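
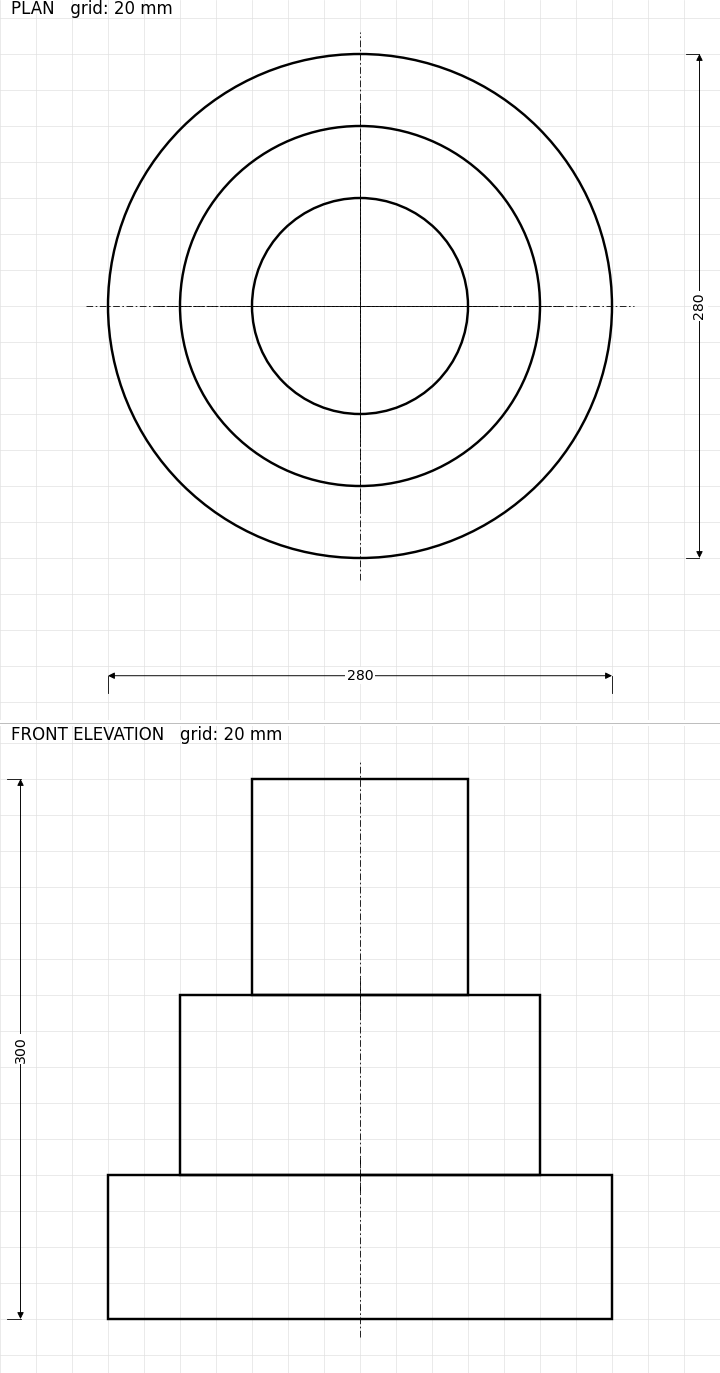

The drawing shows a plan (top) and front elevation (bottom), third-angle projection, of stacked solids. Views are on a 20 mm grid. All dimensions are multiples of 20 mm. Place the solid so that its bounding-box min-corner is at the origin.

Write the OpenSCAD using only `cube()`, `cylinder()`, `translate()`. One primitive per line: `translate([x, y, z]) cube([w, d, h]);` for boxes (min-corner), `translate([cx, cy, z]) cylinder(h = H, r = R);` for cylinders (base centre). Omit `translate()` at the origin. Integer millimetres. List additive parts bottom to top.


translate([140, 140, 0]) cylinder(h = 80, r = 140);
translate([140, 140, 80]) cylinder(h = 100, r = 100);
translate([140, 140, 180]) cylinder(h = 120, r = 60);


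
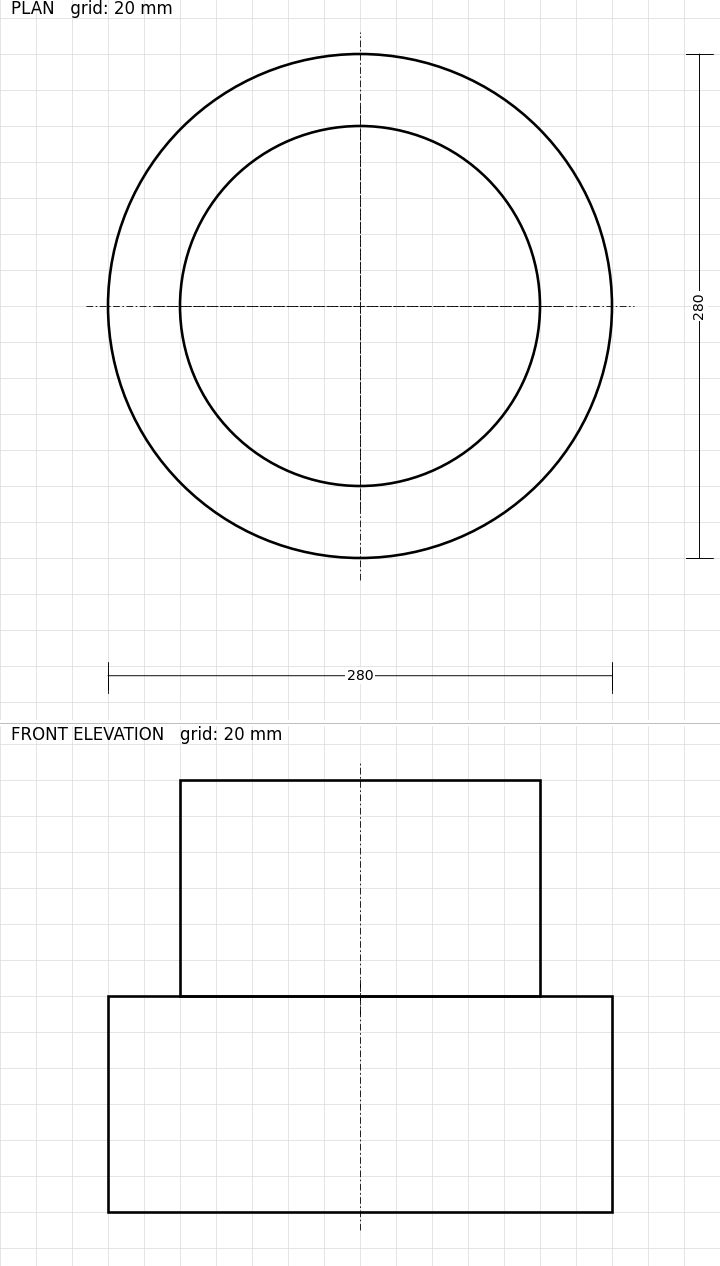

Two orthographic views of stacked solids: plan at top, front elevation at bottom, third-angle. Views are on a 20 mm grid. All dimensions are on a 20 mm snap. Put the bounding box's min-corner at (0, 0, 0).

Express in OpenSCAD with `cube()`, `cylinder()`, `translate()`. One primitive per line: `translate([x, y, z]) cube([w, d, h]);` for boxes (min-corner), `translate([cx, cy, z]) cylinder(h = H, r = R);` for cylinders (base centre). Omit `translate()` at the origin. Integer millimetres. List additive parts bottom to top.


translate([140, 140, 0]) cylinder(h = 120, r = 140);
translate([140, 140, 120]) cylinder(h = 120, r = 100);


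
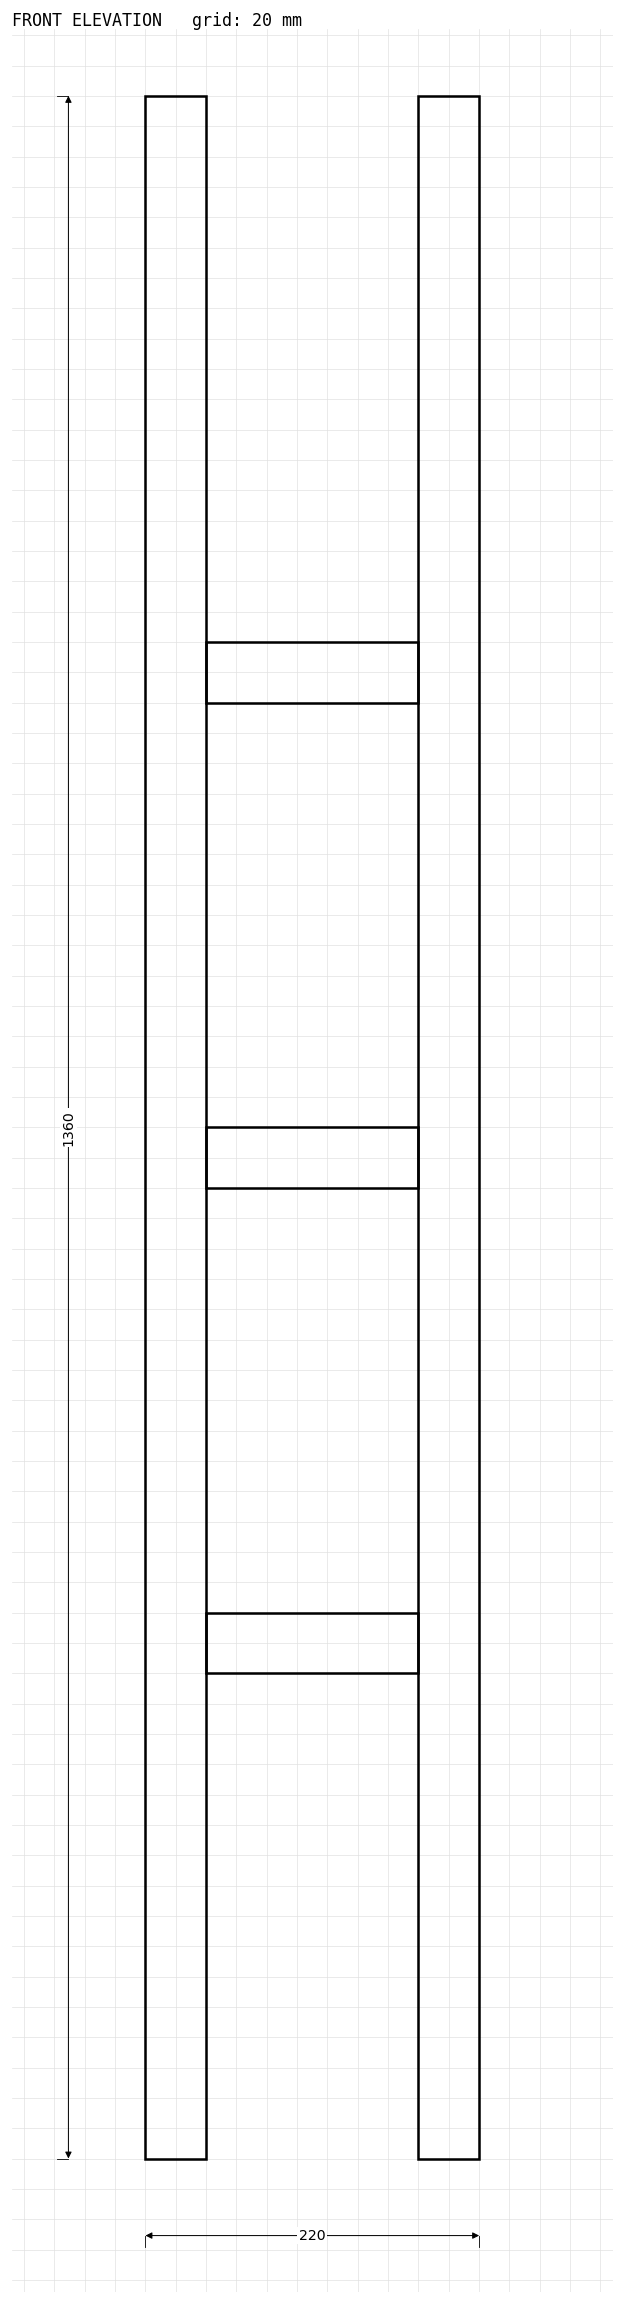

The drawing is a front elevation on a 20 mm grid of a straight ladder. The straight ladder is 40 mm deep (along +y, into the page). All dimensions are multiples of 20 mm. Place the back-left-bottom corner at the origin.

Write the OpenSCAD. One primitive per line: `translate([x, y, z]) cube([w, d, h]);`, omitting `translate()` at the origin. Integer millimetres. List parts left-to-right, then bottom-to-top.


cube([40, 40, 1360]);
translate([40, 0, 320]) cube([140, 40, 40]);
translate([40, 0, 640]) cube([140, 40, 40]);
translate([40, 0, 960]) cube([140, 40, 40]);
translate([180, 0, 0]) cube([40, 40, 1360]);


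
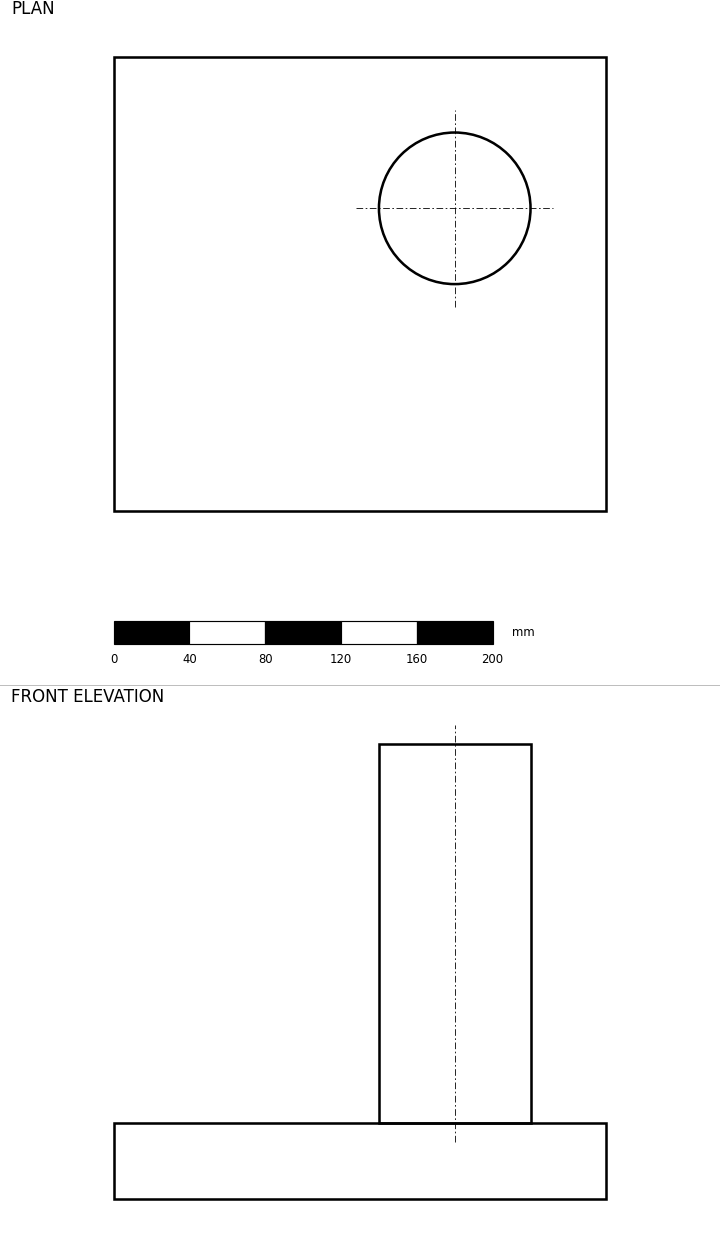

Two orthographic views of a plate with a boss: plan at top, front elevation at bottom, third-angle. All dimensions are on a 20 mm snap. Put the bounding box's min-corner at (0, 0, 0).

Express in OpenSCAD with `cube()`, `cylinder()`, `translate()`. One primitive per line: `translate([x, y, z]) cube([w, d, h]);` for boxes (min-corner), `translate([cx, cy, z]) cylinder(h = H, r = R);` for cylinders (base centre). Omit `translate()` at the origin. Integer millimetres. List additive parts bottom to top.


cube([260, 240, 40]);
translate([180, 160, 40]) cylinder(h = 200, r = 40);


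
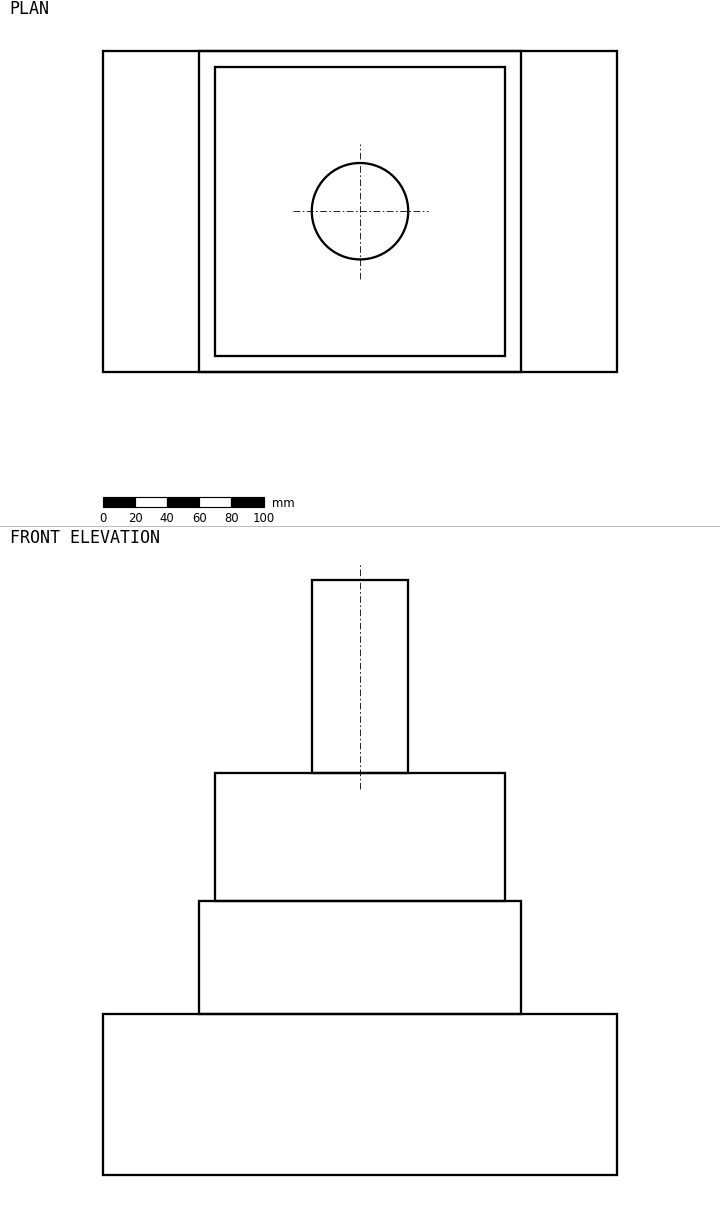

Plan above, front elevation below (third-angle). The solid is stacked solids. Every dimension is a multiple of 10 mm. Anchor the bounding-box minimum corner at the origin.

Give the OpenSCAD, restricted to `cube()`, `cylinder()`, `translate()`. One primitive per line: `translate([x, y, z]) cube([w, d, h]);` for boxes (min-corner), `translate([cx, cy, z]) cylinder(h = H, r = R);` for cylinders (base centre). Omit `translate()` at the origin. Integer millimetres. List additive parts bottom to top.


cube([320, 200, 100]);
translate([60, 0, 100]) cube([200, 200, 70]);
translate([70, 10, 170]) cube([180, 180, 80]);
translate([160, 100, 250]) cylinder(h = 120, r = 30);


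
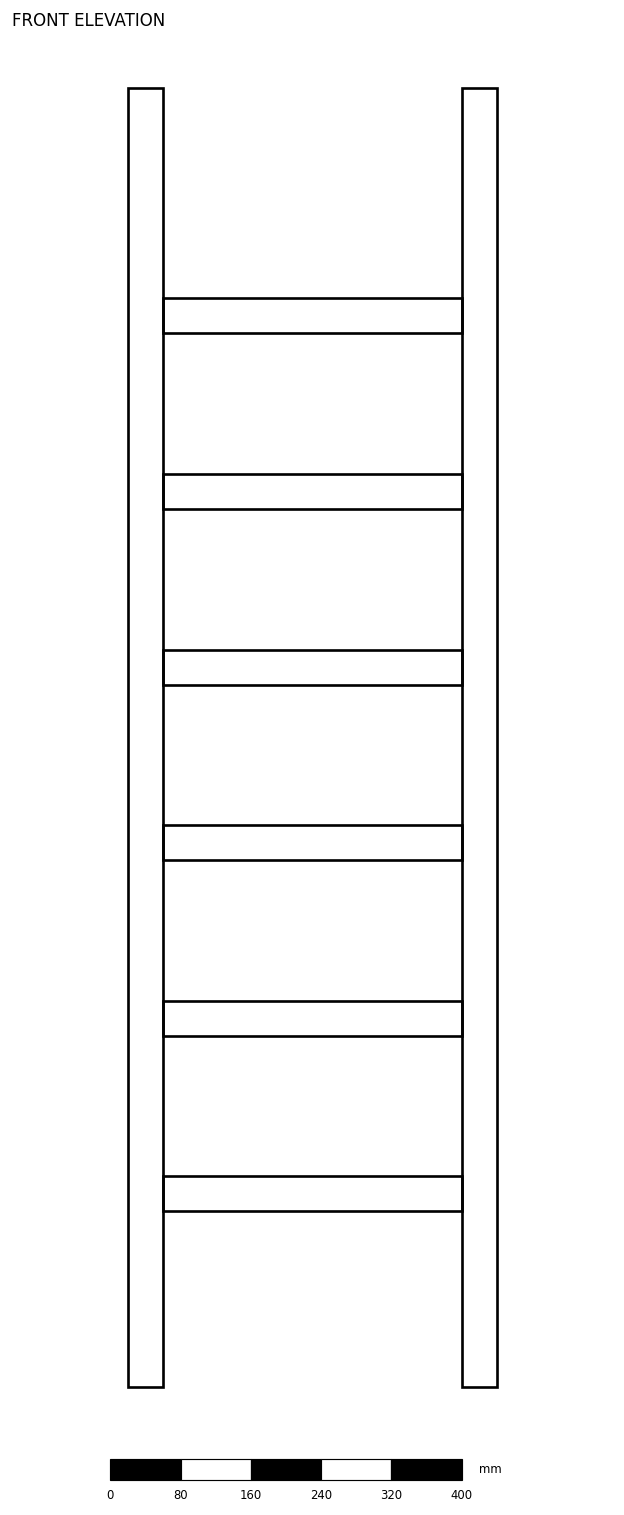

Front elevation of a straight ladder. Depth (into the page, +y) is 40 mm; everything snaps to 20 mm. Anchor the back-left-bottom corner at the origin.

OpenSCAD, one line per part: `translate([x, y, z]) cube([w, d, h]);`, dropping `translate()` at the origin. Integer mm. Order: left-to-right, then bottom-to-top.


cube([40, 40, 1480]);
translate([40, 0, 200]) cube([340, 40, 40]);
translate([40, 0, 400]) cube([340, 40, 40]);
translate([40, 0, 600]) cube([340, 40, 40]);
translate([40, 0, 800]) cube([340, 40, 40]);
translate([40, 0, 1000]) cube([340, 40, 40]);
translate([40, 0, 1200]) cube([340, 40, 40]);
translate([380, 0, 0]) cube([40, 40, 1480]);


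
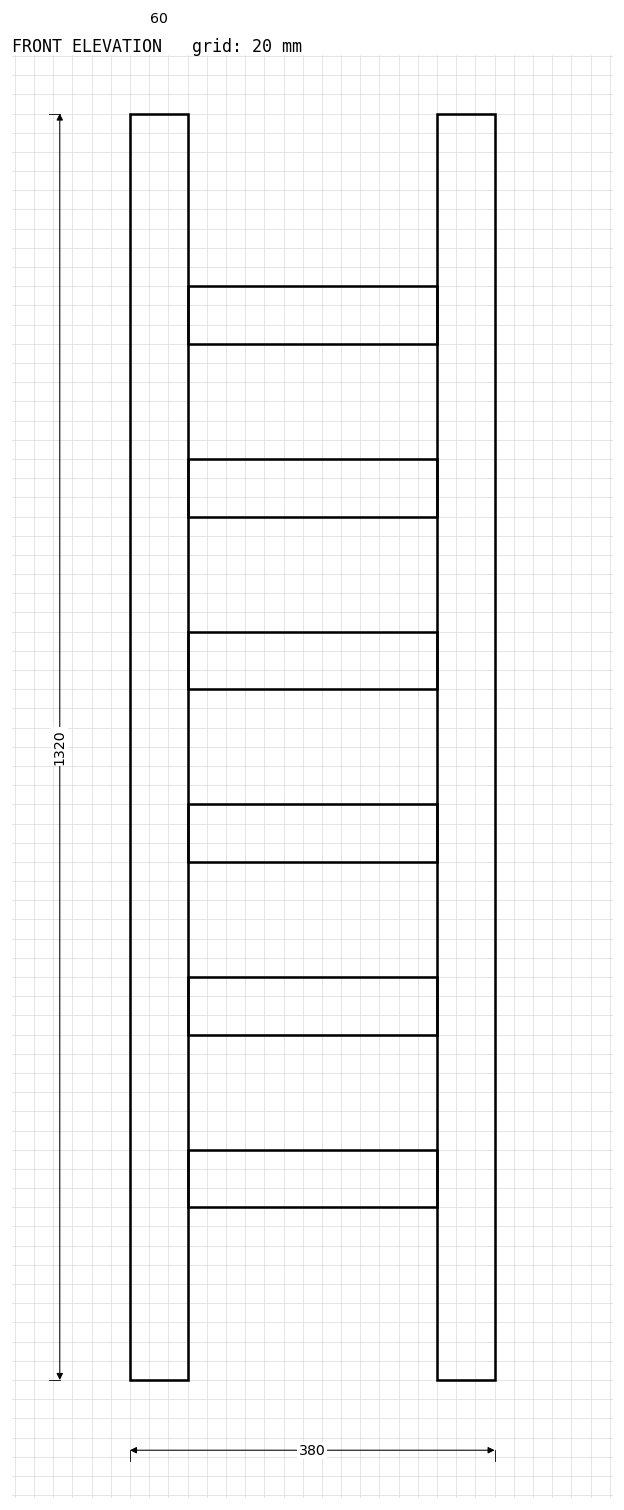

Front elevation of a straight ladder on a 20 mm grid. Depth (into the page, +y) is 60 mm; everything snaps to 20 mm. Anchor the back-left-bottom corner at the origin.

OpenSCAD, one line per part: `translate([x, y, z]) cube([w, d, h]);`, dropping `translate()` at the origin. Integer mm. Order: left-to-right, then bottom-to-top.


cube([60, 60, 1320]);
translate([60, 0, 180]) cube([260, 60, 60]);
translate([60, 0, 360]) cube([260, 60, 60]);
translate([60, 0, 540]) cube([260, 60, 60]);
translate([60, 0, 720]) cube([260, 60, 60]);
translate([60, 0, 900]) cube([260, 60, 60]);
translate([60, 0, 1080]) cube([260, 60, 60]);
translate([320, 0, 0]) cube([60, 60, 1320]);


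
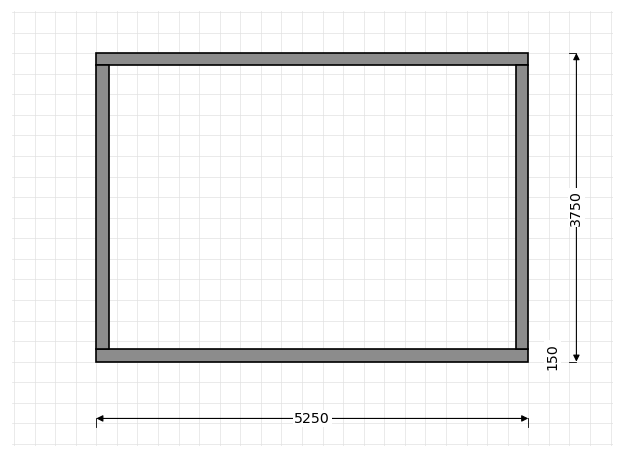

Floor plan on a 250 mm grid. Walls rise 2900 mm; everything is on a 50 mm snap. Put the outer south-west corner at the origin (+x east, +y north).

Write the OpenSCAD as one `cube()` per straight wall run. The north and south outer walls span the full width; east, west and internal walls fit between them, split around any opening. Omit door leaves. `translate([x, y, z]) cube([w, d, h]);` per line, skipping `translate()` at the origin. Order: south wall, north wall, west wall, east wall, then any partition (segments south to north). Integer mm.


cube([5250, 150, 2900]);
translate([0, 3600, 0]) cube([5250, 150, 2900]);
translate([0, 150, 0]) cube([150, 3450, 2900]);
translate([5100, 150, 0]) cube([150, 3450, 2900]);


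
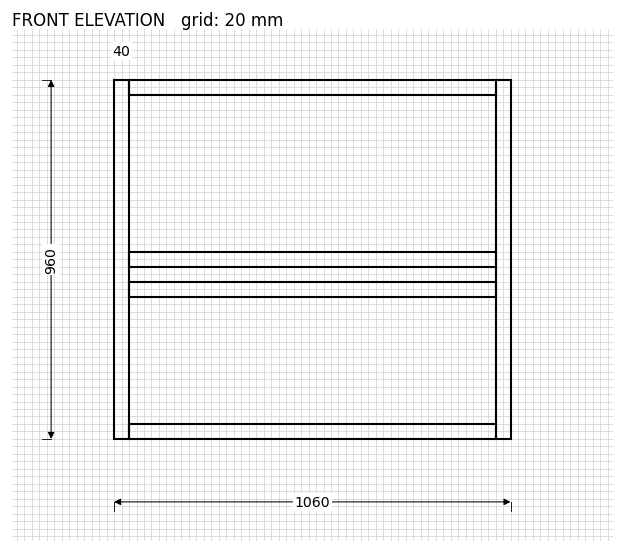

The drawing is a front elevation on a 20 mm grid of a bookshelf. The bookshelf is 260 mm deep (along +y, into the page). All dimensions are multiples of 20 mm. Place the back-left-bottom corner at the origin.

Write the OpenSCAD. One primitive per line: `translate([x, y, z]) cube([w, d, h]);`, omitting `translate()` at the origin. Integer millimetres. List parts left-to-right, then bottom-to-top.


cube([40, 260, 960]);
translate([40, 0, 0]) cube([980, 260, 40]);
translate([40, 0, 380]) cube([980, 260, 40]);
translate([40, 0, 460]) cube([980, 260, 40]);
translate([40, 0, 920]) cube([980, 260, 40]);
translate([1020, 0, 0]) cube([40, 260, 960]);


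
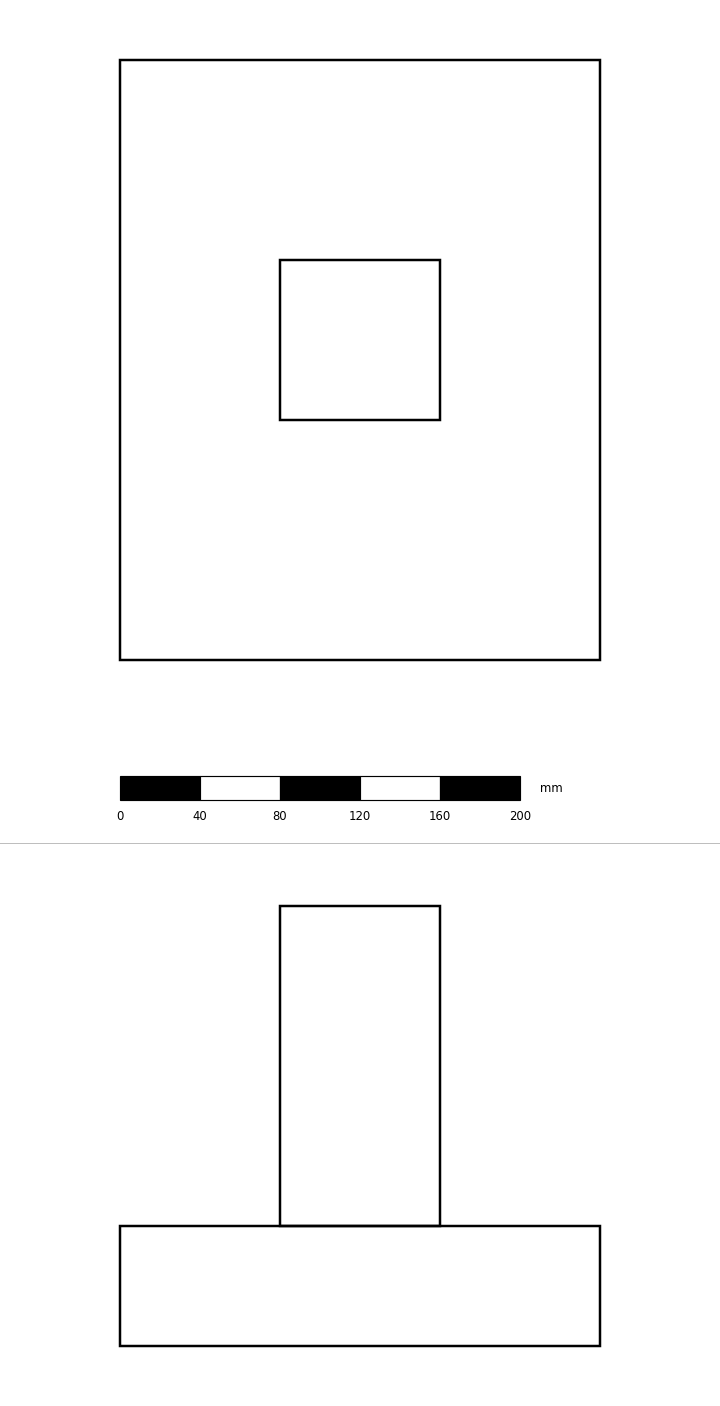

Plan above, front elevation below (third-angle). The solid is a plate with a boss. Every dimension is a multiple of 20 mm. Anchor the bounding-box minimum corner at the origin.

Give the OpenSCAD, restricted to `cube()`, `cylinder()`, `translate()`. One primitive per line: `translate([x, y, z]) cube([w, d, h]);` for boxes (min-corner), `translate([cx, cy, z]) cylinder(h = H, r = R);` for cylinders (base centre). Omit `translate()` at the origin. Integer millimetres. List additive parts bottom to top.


cube([240, 300, 60]);
translate([80, 120, 60]) cube([80, 80, 160]);


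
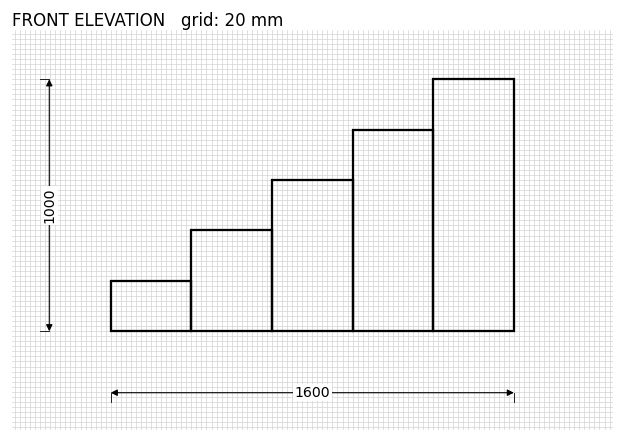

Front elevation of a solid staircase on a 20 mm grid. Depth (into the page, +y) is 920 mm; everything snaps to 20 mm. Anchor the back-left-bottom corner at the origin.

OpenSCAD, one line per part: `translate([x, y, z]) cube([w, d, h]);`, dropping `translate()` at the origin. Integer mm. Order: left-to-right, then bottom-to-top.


cube([320, 920, 200]);
translate([320, 0, 0]) cube([320, 920, 400]);
translate([640, 0, 0]) cube([320, 920, 600]);
translate([960, 0, 0]) cube([320, 920, 800]);
translate([1280, 0, 0]) cube([320, 920, 1000]);


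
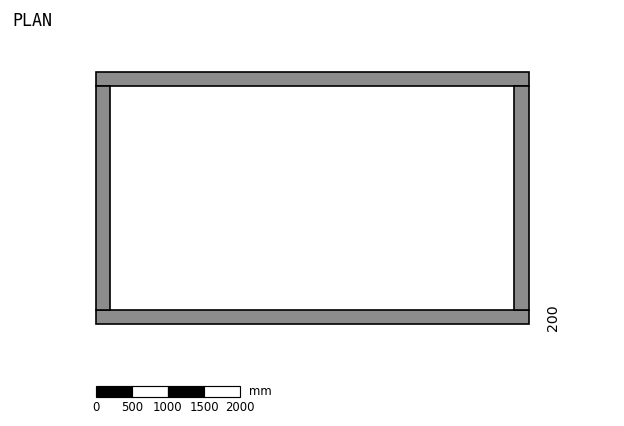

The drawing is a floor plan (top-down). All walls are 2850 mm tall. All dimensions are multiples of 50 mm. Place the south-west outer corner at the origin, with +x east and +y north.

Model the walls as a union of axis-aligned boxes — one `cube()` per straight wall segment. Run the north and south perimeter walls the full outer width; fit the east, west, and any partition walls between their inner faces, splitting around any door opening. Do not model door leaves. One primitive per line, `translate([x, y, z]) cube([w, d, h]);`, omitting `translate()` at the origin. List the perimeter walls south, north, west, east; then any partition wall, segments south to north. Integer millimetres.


cube([6000, 200, 2850]);
translate([0, 3300, 0]) cube([6000, 200, 2850]);
translate([0, 200, 0]) cube([200, 3100, 2850]);
translate([5800, 200, 0]) cube([200, 3100, 2850]);


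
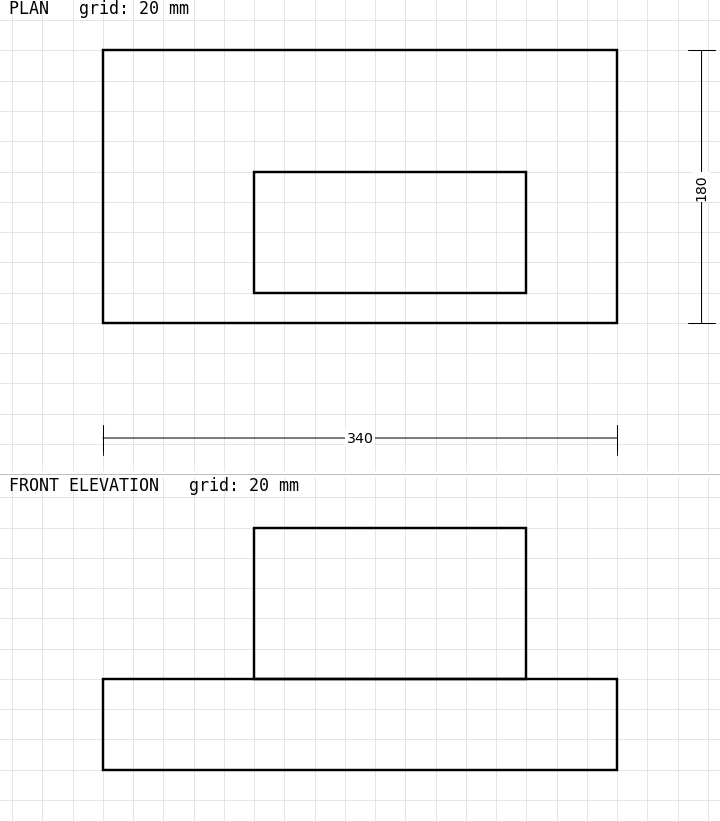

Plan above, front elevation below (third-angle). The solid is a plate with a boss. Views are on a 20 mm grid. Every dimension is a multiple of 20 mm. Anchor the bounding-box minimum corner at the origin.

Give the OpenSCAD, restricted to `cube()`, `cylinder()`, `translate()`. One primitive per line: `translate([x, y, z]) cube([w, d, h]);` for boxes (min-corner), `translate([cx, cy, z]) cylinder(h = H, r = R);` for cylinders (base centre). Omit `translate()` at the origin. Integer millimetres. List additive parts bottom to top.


cube([340, 180, 60]);
translate([100, 20, 60]) cube([180, 80, 100]);


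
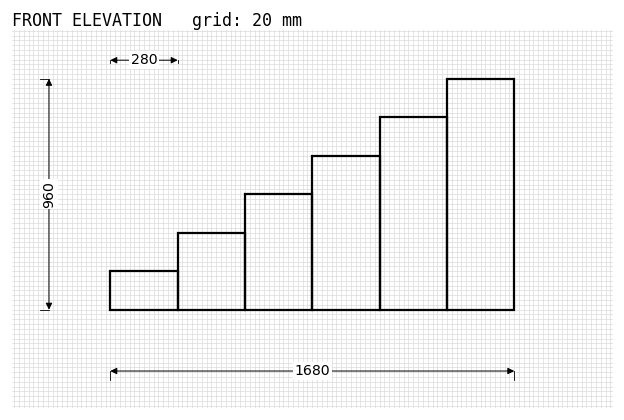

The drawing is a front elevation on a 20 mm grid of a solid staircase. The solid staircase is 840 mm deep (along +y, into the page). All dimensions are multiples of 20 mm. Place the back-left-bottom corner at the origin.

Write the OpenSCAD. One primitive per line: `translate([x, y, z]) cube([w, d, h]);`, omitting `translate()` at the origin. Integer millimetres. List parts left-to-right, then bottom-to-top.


cube([280, 840, 160]);
translate([280, 0, 0]) cube([280, 840, 320]);
translate([560, 0, 0]) cube([280, 840, 480]);
translate([840, 0, 0]) cube([280, 840, 640]);
translate([1120, 0, 0]) cube([280, 840, 800]);
translate([1400, 0, 0]) cube([280, 840, 960]);


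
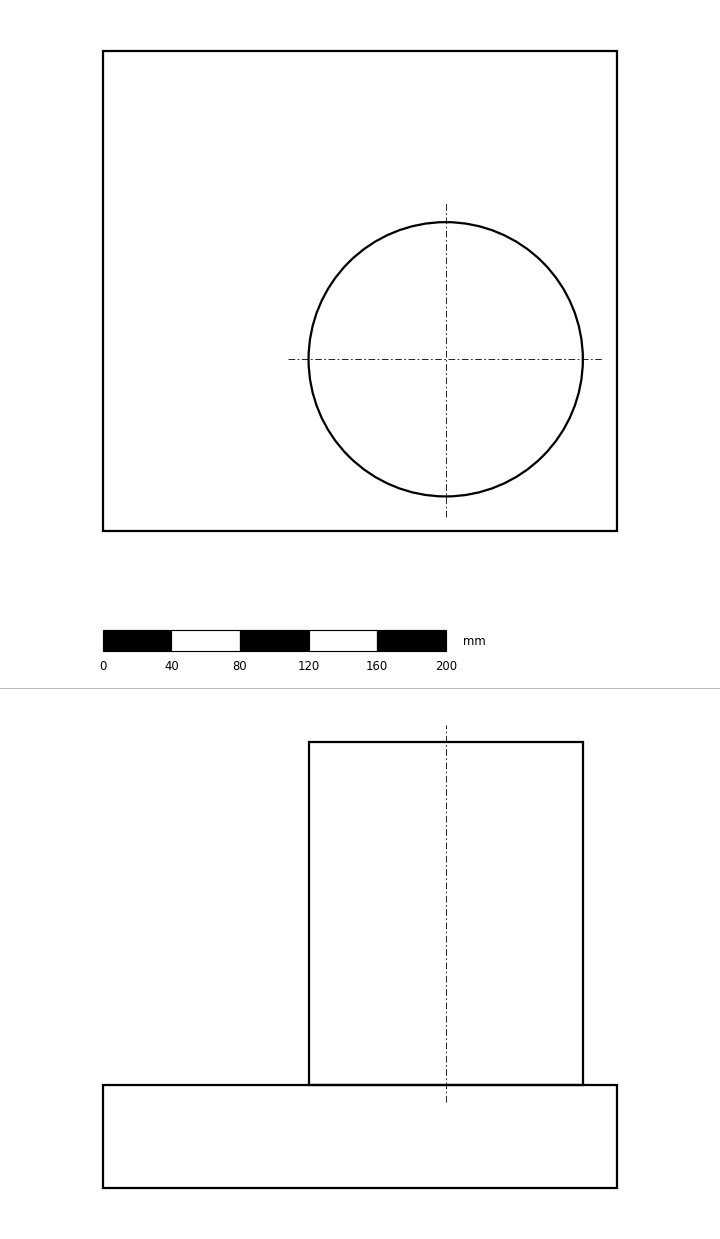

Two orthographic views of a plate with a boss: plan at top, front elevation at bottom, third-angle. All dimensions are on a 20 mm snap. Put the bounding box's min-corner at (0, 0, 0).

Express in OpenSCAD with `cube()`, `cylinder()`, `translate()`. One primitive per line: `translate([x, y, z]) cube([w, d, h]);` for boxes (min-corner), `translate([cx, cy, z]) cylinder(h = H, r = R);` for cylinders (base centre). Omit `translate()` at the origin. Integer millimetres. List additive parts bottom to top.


cube([300, 280, 60]);
translate([200, 100, 60]) cylinder(h = 200, r = 80);


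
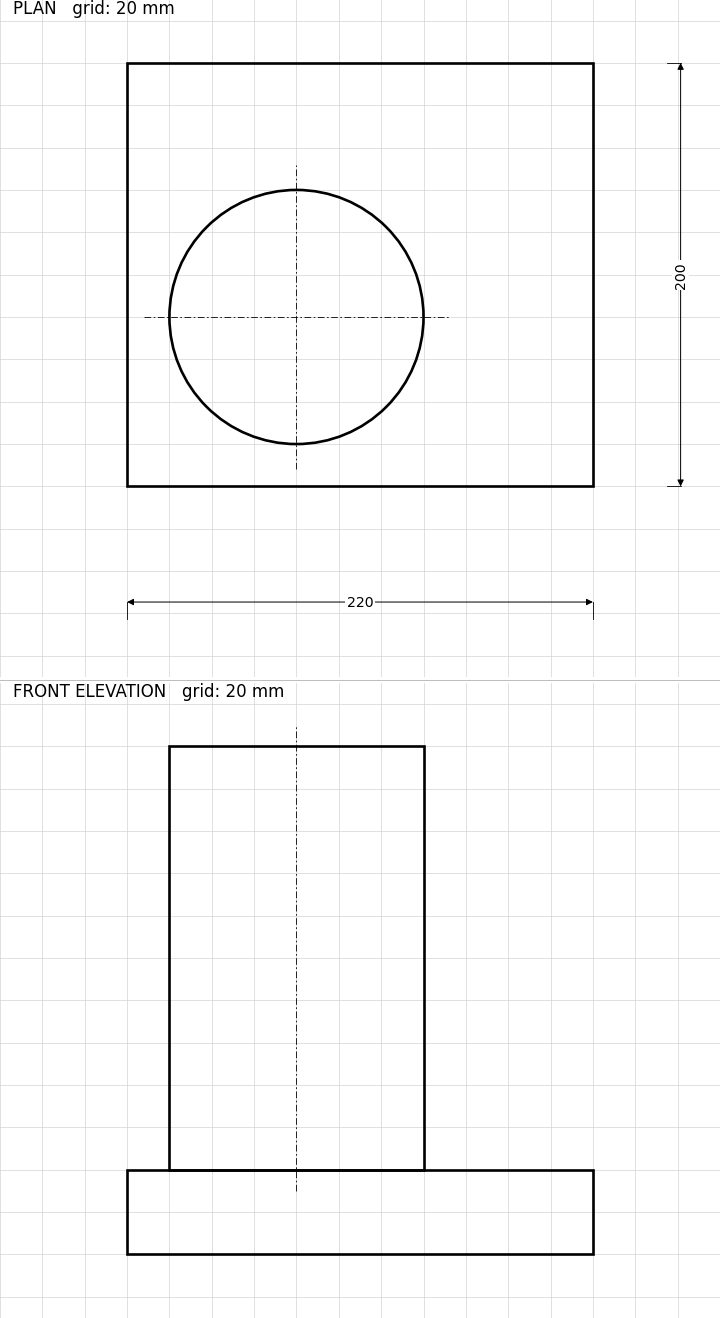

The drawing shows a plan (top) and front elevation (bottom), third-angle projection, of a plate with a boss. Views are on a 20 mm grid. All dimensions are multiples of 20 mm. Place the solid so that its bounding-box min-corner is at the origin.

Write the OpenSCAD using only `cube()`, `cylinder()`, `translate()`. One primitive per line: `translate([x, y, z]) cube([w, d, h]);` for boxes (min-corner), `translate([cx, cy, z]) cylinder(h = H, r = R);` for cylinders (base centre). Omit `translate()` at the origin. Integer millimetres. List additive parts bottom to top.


cube([220, 200, 40]);
translate([80, 80, 40]) cylinder(h = 200, r = 60);


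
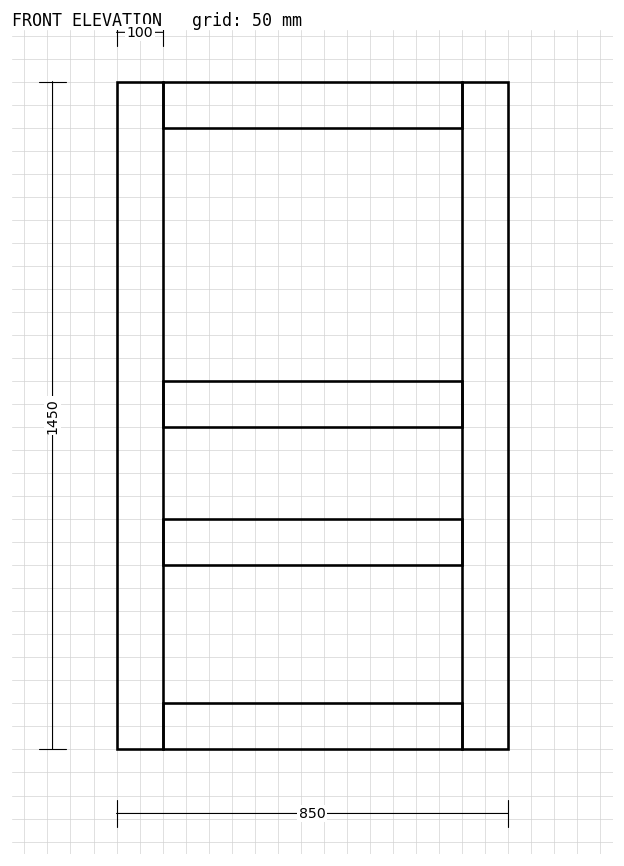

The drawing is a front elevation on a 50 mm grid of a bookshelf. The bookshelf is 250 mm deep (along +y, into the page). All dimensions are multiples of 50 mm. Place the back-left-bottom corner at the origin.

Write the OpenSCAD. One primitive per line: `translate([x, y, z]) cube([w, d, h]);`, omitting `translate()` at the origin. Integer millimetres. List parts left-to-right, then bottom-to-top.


cube([100, 250, 1450]);
translate([100, 0, 0]) cube([650, 250, 100]);
translate([100, 0, 400]) cube([650, 250, 100]);
translate([100, 0, 700]) cube([650, 250, 100]);
translate([100, 0, 1350]) cube([650, 250, 100]);
translate([750, 0, 0]) cube([100, 250, 1450]);


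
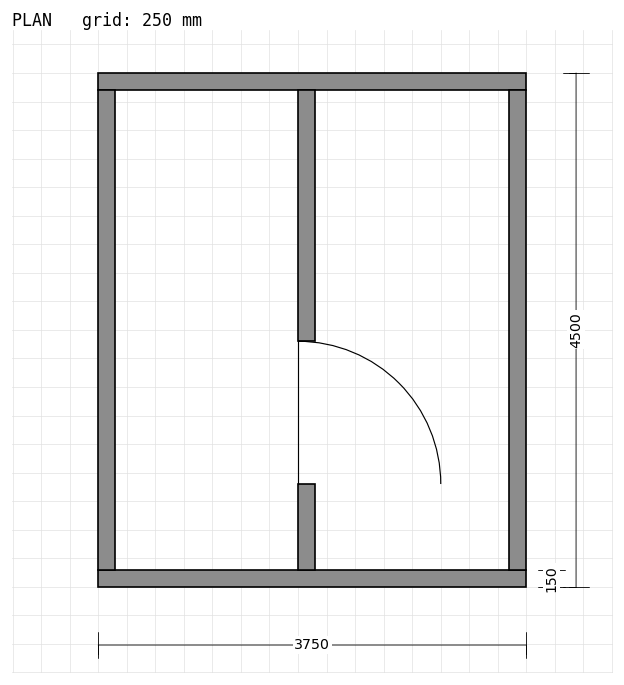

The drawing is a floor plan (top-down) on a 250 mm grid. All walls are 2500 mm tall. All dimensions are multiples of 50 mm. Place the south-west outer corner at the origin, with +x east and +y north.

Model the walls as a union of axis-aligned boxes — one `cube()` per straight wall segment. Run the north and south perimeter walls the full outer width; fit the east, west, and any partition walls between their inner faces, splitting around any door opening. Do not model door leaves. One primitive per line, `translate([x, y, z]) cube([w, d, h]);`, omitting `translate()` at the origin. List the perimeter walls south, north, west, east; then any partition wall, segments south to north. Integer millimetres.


cube([3750, 150, 2500]);
translate([0, 4350, 0]) cube([3750, 150, 2500]);
translate([0, 150, 0]) cube([150, 4200, 2500]);
translate([3600, 150, 0]) cube([150, 4200, 2500]);
translate([1750, 150, 0]) cube([150, 750, 2500]);
translate([1750, 2150, 0]) cube([150, 2200, 2500]);


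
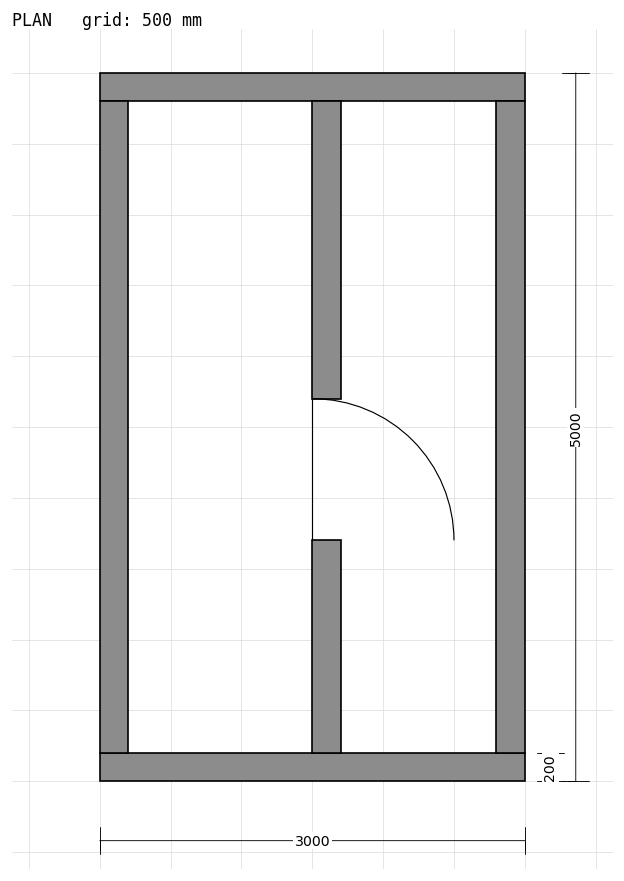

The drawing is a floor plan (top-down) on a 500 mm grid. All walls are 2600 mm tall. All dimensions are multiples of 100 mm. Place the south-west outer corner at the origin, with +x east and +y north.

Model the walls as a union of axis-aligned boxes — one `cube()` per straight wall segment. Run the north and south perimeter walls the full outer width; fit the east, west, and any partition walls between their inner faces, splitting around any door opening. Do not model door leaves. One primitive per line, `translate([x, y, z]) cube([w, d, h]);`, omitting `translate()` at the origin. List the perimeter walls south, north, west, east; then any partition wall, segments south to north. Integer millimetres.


cube([3000, 200, 2600]);
translate([0, 4800, 0]) cube([3000, 200, 2600]);
translate([0, 200, 0]) cube([200, 4600, 2600]);
translate([2800, 200, 0]) cube([200, 4600, 2600]);
translate([1500, 200, 0]) cube([200, 1500, 2600]);
translate([1500, 2700, 0]) cube([200, 2100, 2600]);


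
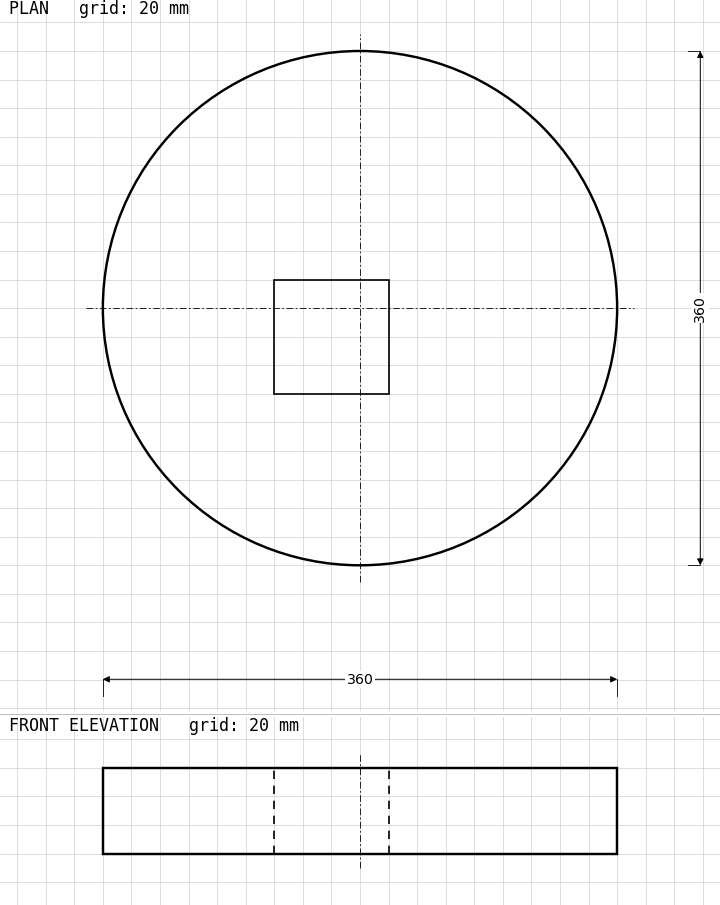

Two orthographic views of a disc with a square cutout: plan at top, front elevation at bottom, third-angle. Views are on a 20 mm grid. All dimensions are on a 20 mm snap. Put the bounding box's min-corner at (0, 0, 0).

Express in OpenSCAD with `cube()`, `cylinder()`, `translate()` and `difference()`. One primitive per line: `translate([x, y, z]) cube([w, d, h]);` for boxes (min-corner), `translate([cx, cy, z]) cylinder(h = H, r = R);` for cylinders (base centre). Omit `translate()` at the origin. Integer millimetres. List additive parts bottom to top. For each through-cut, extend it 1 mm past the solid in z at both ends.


difference() {
  translate([180, 180, 0]) cylinder(h = 60, r = 180);
  translate([120, 120, -1]) cube([80, 80, 62]);
}


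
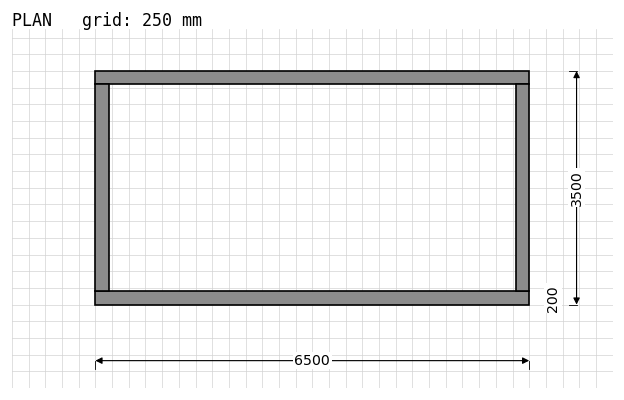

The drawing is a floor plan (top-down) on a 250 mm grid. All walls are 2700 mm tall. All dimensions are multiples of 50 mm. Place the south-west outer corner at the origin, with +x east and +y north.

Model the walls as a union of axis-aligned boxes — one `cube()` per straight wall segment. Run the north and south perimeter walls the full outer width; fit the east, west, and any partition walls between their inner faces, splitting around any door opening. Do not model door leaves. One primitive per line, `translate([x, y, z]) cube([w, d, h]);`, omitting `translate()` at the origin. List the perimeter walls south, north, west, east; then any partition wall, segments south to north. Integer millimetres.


cube([6500, 200, 2700]);
translate([0, 3300, 0]) cube([6500, 200, 2700]);
translate([0, 200, 0]) cube([200, 3100, 2700]);
translate([6300, 200, 0]) cube([200, 3100, 2700]);


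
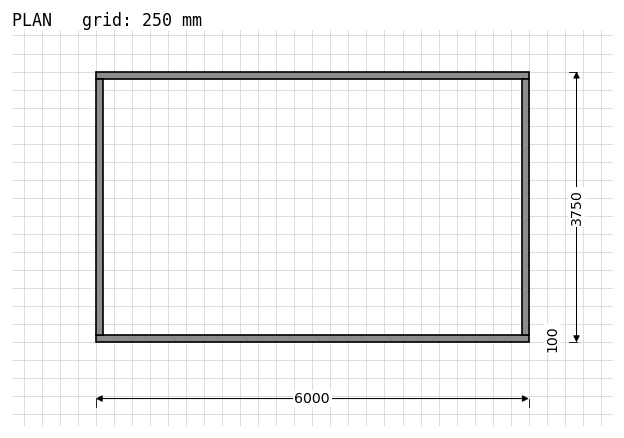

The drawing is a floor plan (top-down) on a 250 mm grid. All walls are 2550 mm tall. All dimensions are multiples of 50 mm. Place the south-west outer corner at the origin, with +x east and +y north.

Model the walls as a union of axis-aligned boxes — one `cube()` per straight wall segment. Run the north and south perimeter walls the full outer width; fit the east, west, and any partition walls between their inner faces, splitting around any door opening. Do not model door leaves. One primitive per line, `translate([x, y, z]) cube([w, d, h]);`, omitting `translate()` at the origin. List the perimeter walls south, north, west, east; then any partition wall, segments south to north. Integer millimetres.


cube([6000, 100, 2550]);
translate([0, 3650, 0]) cube([6000, 100, 2550]);
translate([0, 100, 0]) cube([100, 3550, 2550]);
translate([5900, 100, 0]) cube([100, 3550, 2550]);


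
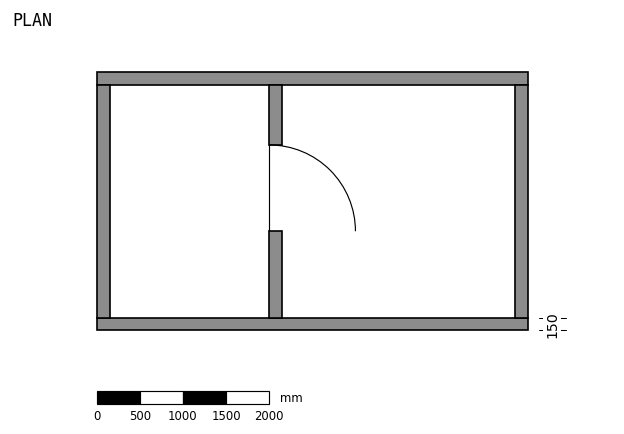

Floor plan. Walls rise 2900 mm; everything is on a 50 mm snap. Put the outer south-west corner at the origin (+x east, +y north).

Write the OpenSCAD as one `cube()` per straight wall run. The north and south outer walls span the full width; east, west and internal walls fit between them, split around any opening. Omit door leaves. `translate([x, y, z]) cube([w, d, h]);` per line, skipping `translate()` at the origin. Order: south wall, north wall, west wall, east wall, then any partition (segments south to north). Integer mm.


cube([5000, 150, 2900]);
translate([0, 2850, 0]) cube([5000, 150, 2900]);
translate([0, 150, 0]) cube([150, 2700, 2900]);
translate([4850, 150, 0]) cube([150, 2700, 2900]);
translate([2000, 150, 0]) cube([150, 1000, 2900]);
translate([2000, 2150, 0]) cube([150, 700, 2900]);


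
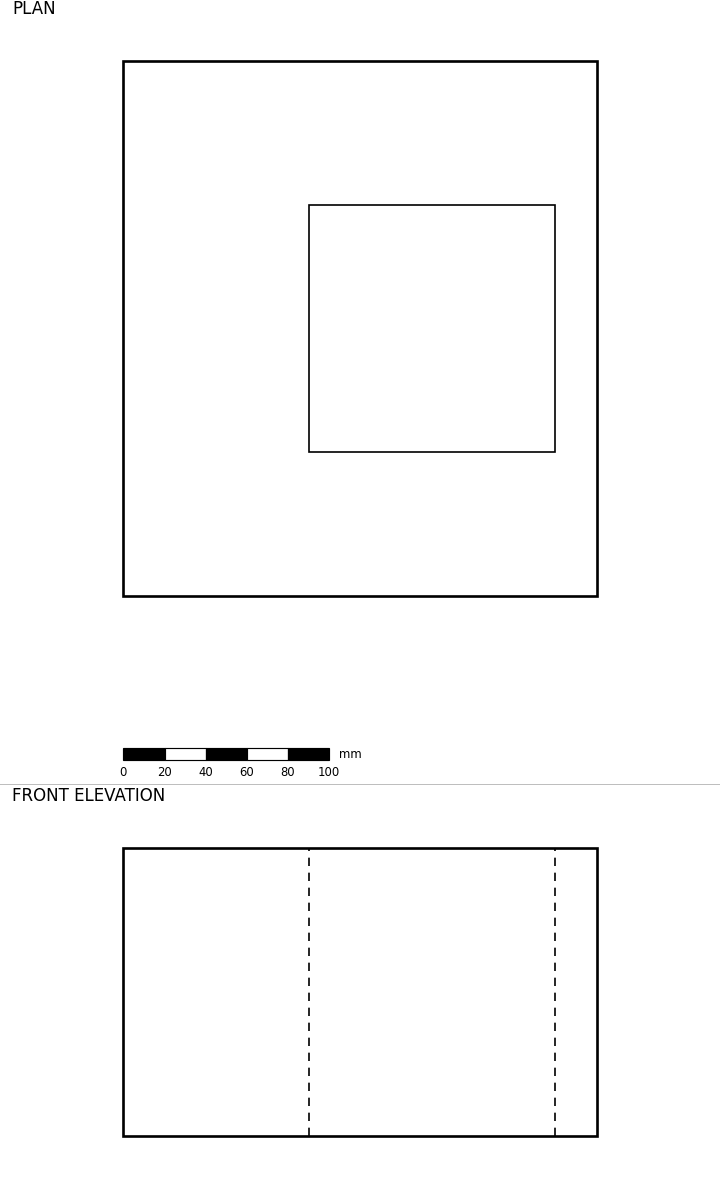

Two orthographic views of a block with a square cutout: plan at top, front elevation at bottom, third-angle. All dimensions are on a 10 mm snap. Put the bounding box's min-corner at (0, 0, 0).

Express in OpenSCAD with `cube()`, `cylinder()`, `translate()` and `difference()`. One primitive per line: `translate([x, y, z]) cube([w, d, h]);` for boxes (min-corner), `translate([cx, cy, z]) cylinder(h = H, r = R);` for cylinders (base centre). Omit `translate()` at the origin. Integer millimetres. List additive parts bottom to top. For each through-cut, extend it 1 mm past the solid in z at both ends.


difference() {
  cube([230, 260, 140]);
  translate([90, 70, -1]) cube([120, 120, 142]);
}


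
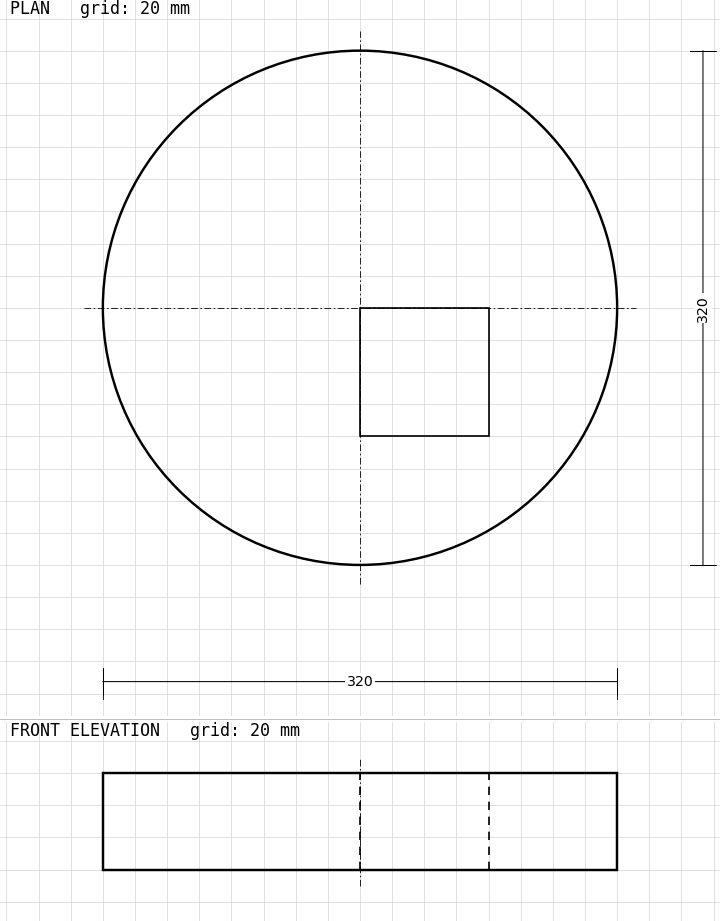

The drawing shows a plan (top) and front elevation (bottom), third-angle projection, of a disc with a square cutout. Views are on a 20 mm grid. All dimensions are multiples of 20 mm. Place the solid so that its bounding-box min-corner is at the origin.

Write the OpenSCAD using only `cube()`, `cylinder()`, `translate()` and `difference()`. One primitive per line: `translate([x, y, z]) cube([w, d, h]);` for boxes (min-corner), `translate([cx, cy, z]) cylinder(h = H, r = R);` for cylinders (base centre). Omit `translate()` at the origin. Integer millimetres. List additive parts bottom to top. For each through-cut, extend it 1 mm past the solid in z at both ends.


difference() {
  translate([160, 160, 0]) cylinder(h = 60, r = 160);
  translate([160, 80, -1]) cube([80, 80, 62]);
}


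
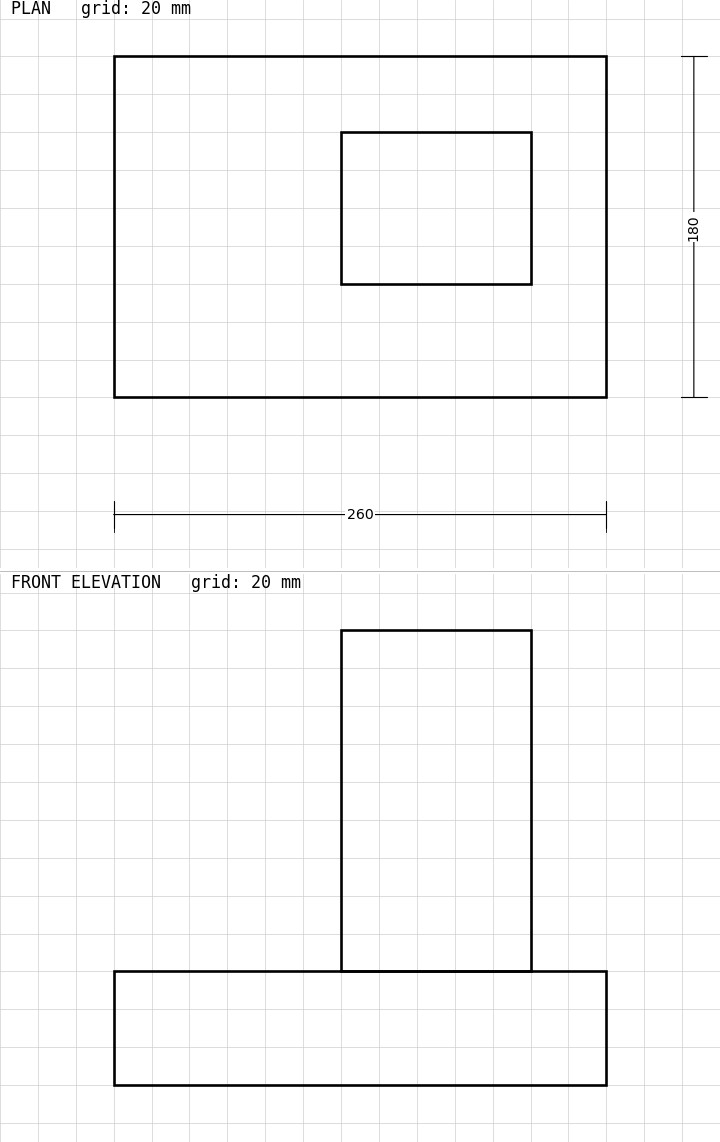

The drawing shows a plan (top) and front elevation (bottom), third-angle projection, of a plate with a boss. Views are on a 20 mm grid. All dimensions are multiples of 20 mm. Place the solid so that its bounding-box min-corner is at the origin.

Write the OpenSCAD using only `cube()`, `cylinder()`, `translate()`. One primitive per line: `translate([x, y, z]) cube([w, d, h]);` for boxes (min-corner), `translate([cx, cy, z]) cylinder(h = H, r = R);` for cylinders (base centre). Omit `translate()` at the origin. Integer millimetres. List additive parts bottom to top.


cube([260, 180, 60]);
translate([120, 60, 60]) cube([100, 80, 180]);


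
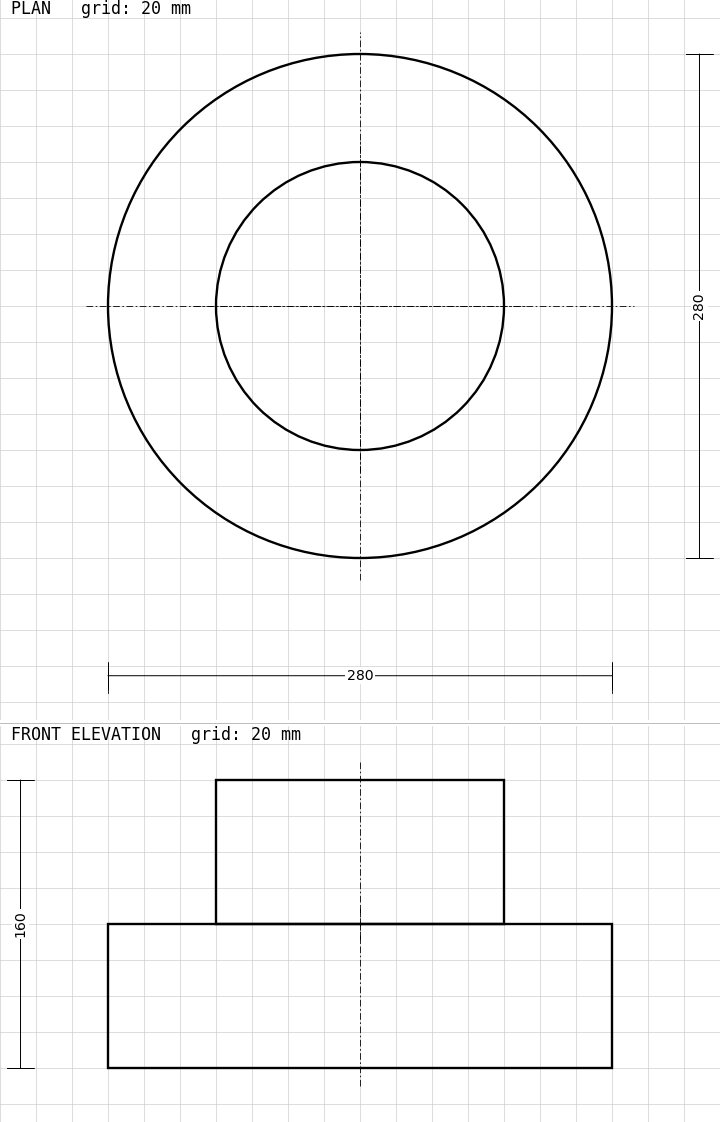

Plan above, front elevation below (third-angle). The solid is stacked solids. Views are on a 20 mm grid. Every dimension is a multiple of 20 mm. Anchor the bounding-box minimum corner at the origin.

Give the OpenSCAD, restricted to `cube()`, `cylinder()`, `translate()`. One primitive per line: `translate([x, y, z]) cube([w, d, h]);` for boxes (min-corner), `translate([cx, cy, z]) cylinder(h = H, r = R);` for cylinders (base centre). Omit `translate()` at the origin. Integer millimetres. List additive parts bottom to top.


translate([140, 140, 0]) cylinder(h = 80, r = 140);
translate([140, 140, 80]) cylinder(h = 80, r = 80);


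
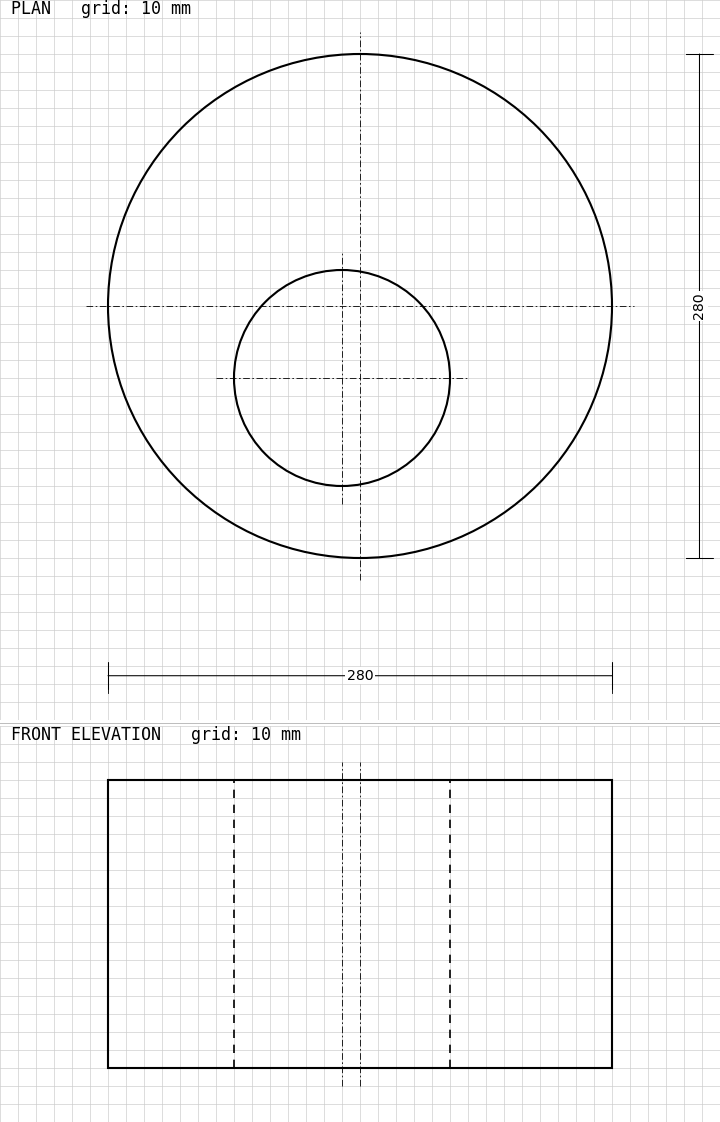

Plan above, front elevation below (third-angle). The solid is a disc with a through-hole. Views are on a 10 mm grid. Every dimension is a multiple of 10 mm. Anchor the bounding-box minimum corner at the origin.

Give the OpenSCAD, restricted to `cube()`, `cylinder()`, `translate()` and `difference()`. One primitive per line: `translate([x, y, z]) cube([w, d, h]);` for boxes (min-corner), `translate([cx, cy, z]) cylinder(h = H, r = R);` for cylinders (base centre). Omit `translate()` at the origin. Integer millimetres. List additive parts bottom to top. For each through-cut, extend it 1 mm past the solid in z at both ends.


difference() {
  translate([140, 140, 0]) cylinder(h = 160, r = 140);
  translate([130, 100, -1]) cylinder(h = 162, r = 60);
}


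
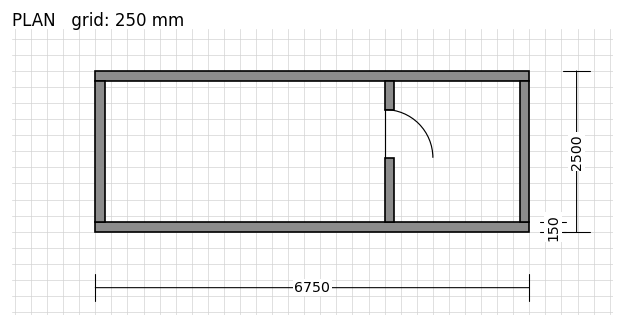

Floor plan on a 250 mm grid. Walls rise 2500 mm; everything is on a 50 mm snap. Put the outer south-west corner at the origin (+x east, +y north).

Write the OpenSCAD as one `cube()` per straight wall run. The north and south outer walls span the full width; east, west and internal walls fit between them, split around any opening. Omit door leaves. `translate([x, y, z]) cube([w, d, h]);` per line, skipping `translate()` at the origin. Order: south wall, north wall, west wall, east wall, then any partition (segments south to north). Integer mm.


cube([6750, 150, 2500]);
translate([0, 2350, 0]) cube([6750, 150, 2500]);
translate([0, 150, 0]) cube([150, 2200, 2500]);
translate([6600, 150, 0]) cube([150, 2200, 2500]);
translate([4500, 150, 0]) cube([150, 1000, 2500]);
translate([4500, 1900, 0]) cube([150, 450, 2500]);


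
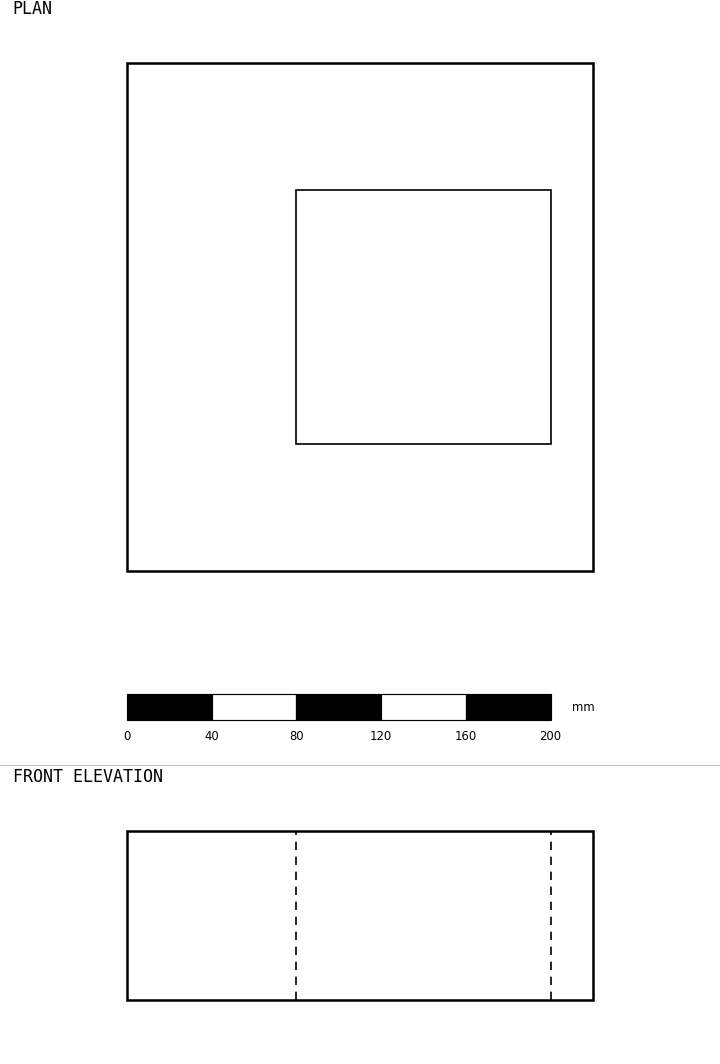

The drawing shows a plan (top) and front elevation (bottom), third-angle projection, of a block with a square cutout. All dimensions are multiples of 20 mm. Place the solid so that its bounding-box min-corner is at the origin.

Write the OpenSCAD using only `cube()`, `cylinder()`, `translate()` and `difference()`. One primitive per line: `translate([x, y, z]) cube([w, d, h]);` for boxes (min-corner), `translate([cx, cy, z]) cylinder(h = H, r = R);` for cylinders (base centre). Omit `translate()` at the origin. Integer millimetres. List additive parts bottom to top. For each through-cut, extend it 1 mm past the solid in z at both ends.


difference() {
  cube([220, 240, 80]);
  translate([80, 60, -1]) cube([120, 120, 82]);
}


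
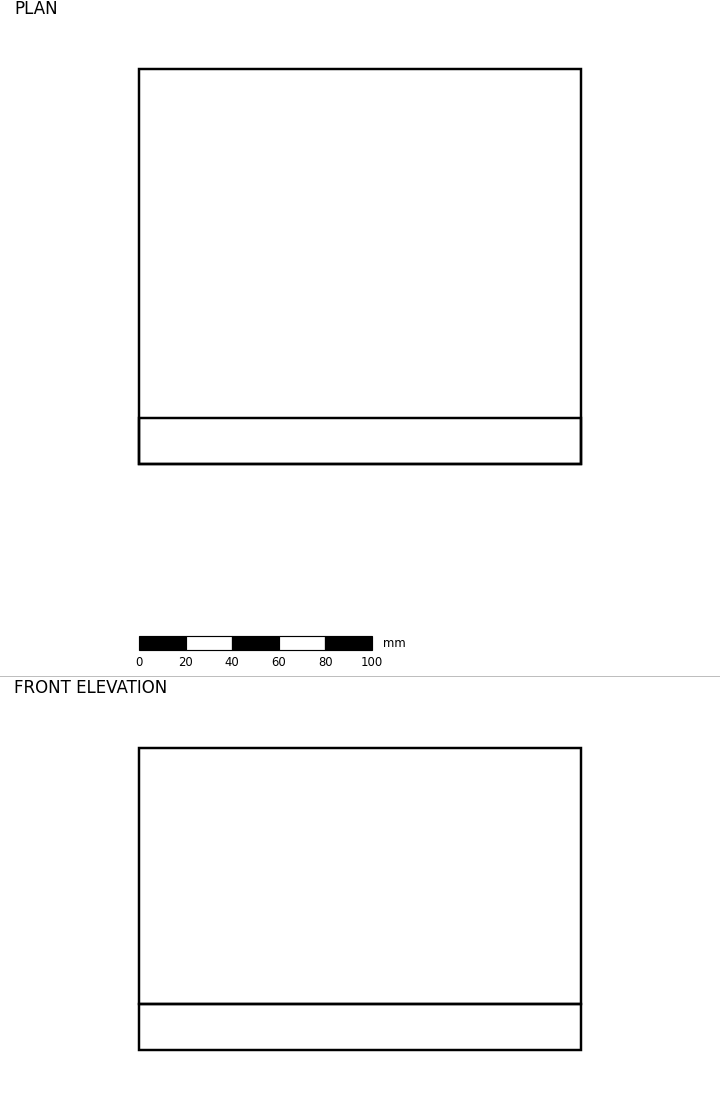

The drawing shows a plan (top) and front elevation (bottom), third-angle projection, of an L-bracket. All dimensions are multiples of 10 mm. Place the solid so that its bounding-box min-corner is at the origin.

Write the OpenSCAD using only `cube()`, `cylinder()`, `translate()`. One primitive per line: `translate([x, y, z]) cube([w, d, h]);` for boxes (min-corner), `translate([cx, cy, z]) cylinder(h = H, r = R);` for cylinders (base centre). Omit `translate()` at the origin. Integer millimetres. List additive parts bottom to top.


cube([190, 170, 20]);
translate([0, 0, 20]) cube([190, 20, 110]);


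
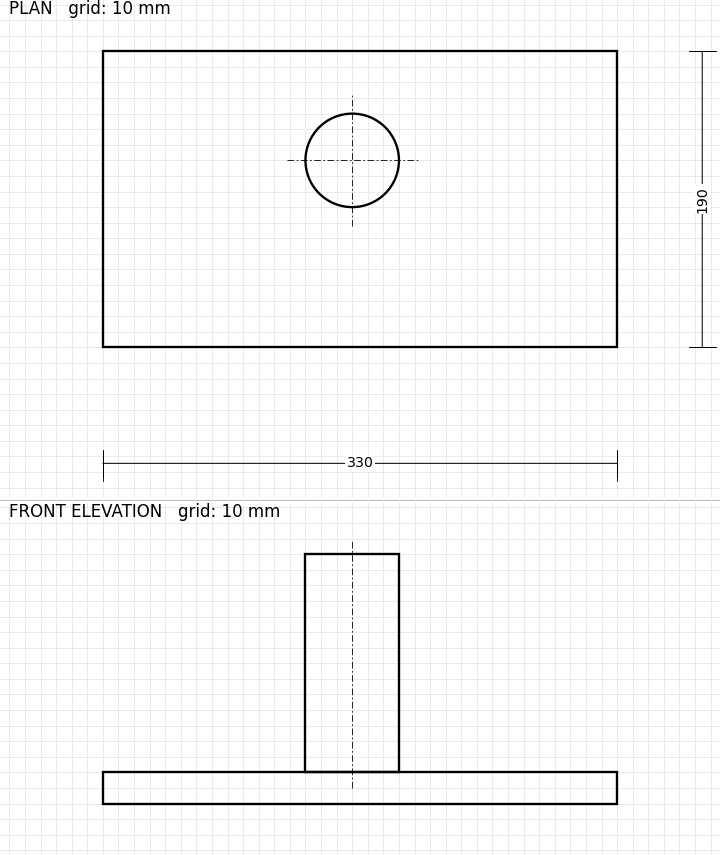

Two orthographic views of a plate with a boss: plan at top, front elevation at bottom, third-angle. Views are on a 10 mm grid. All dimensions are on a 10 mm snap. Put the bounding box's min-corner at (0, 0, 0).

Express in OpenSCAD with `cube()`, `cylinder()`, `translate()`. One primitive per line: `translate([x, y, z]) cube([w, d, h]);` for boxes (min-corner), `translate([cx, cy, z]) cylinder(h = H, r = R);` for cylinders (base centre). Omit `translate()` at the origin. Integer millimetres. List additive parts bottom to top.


cube([330, 190, 20]);
translate([160, 120, 20]) cylinder(h = 140, r = 30);


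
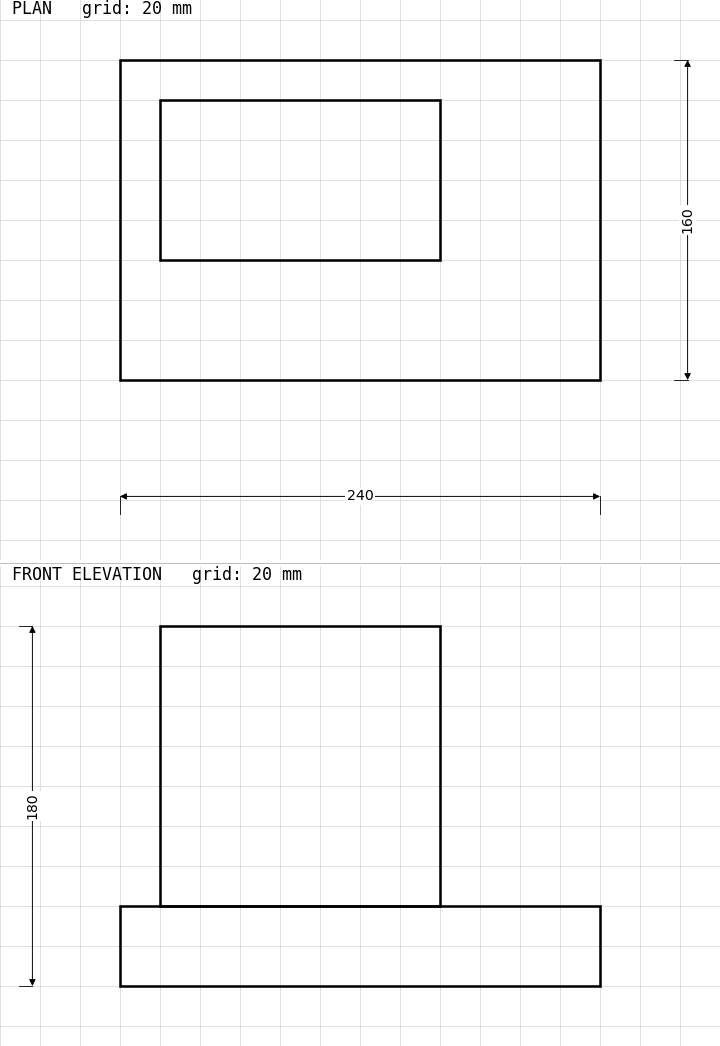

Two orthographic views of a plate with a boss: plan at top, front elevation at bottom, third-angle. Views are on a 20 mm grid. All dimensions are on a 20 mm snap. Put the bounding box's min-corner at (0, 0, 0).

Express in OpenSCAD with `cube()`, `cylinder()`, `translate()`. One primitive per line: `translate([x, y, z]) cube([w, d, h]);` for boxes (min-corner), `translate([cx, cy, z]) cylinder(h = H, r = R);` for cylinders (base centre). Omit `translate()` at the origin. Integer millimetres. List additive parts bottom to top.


cube([240, 160, 40]);
translate([20, 60, 40]) cube([140, 80, 140]);


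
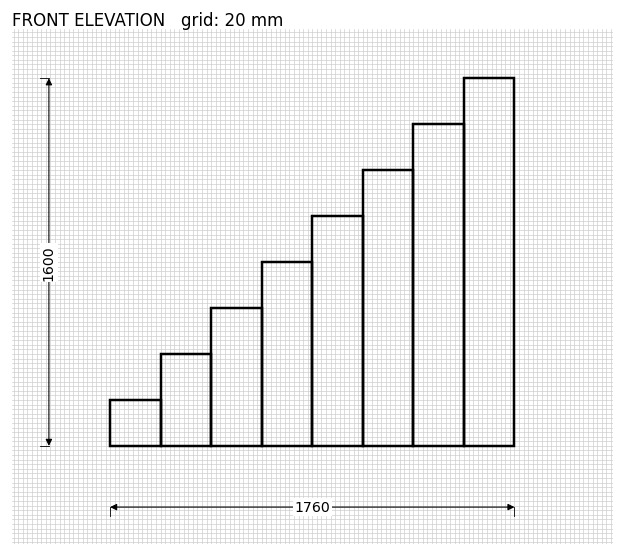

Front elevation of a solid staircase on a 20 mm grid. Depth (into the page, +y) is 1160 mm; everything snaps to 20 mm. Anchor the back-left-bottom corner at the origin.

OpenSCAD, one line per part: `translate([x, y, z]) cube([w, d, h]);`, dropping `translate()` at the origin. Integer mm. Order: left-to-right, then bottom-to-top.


cube([220, 1160, 200]);
translate([220, 0, 0]) cube([220, 1160, 400]);
translate([440, 0, 0]) cube([220, 1160, 600]);
translate([660, 0, 0]) cube([220, 1160, 800]);
translate([880, 0, 0]) cube([220, 1160, 1000]);
translate([1100, 0, 0]) cube([220, 1160, 1200]);
translate([1320, 0, 0]) cube([220, 1160, 1400]);
translate([1540, 0, 0]) cube([220, 1160, 1600]);
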